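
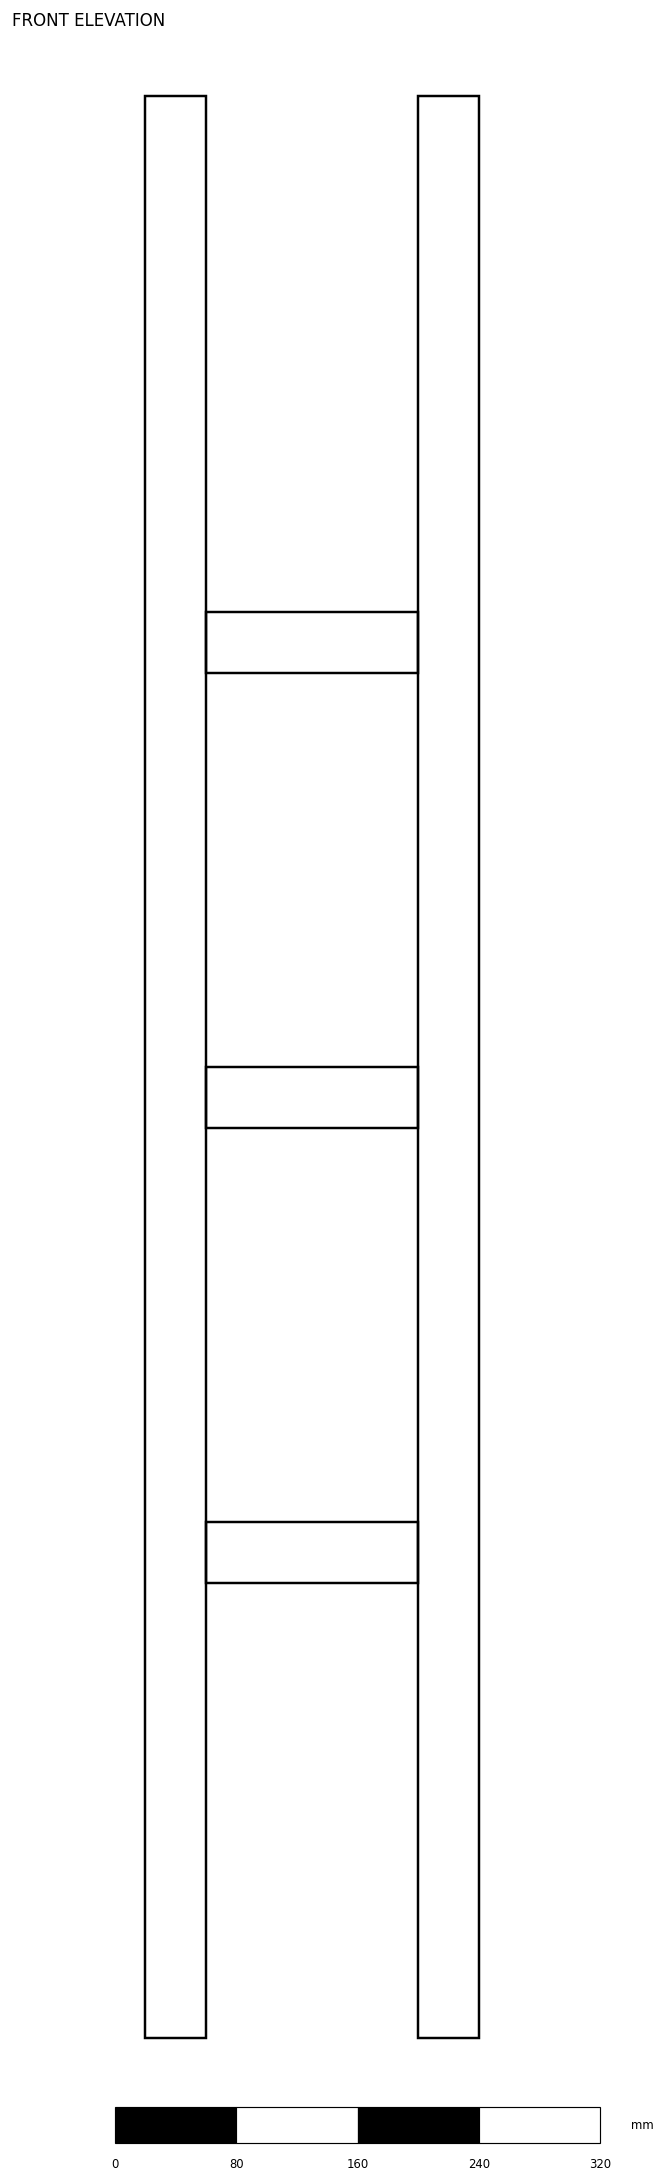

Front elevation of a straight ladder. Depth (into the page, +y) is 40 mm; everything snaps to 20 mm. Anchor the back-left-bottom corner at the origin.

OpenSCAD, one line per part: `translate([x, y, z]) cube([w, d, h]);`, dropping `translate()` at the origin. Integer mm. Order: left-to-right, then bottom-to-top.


cube([40, 40, 1280]);
translate([40, 0, 300]) cube([140, 40, 40]);
translate([40, 0, 600]) cube([140, 40, 40]);
translate([40, 0, 900]) cube([140, 40, 40]);
translate([180, 0, 0]) cube([40, 40, 1280]);


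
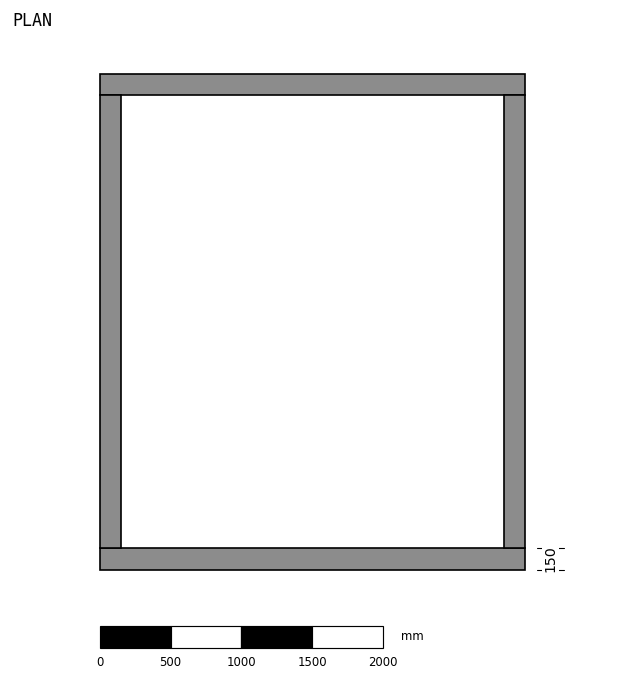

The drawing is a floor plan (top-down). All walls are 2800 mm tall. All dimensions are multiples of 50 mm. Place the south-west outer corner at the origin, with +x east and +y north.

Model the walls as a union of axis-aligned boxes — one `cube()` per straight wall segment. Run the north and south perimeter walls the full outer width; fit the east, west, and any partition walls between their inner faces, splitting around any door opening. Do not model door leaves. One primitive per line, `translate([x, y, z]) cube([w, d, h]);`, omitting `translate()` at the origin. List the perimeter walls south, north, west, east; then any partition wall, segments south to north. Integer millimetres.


cube([3000, 150, 2800]);
translate([0, 3350, 0]) cube([3000, 150, 2800]);
translate([0, 150, 0]) cube([150, 3200, 2800]);
translate([2850, 150, 0]) cube([150, 3200, 2800]);


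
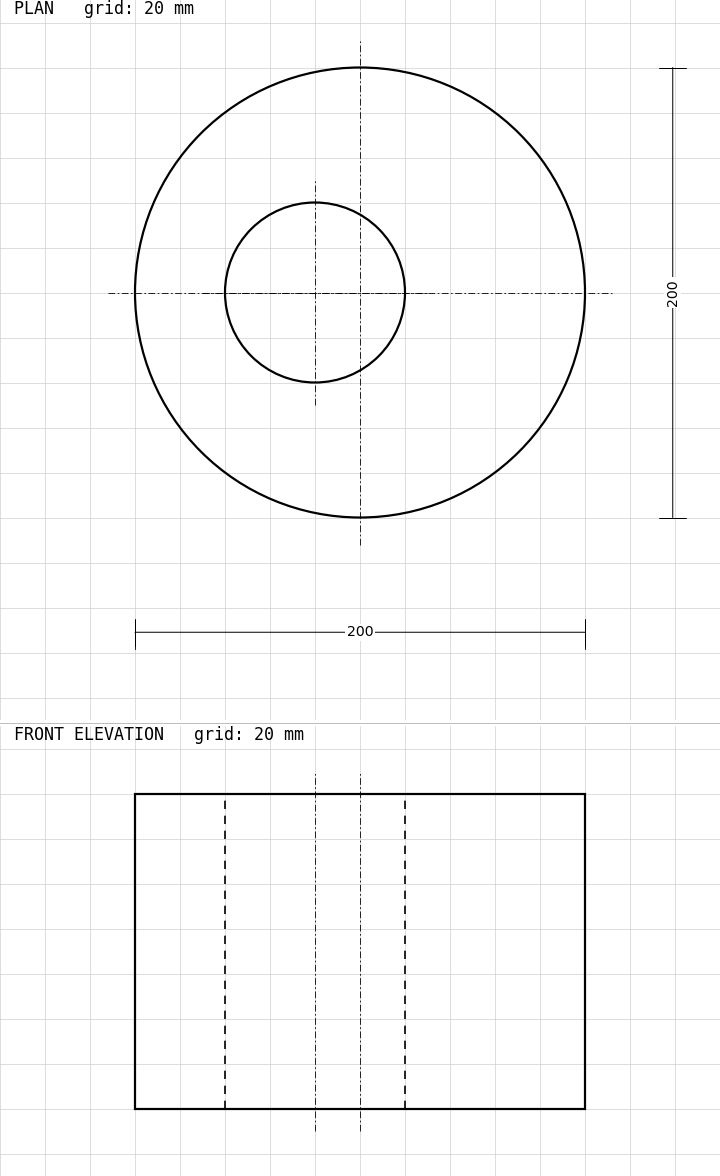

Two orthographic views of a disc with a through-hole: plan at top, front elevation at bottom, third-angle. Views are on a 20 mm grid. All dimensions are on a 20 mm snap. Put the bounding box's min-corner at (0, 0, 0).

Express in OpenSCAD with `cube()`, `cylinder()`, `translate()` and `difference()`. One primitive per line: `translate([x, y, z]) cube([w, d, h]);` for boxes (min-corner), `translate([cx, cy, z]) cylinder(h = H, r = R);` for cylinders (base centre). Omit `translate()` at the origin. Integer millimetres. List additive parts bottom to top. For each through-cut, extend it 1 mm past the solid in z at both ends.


difference() {
  translate([100, 100, 0]) cylinder(h = 140, r = 100);
  translate([80, 100, -1]) cylinder(h = 142, r = 40);
}


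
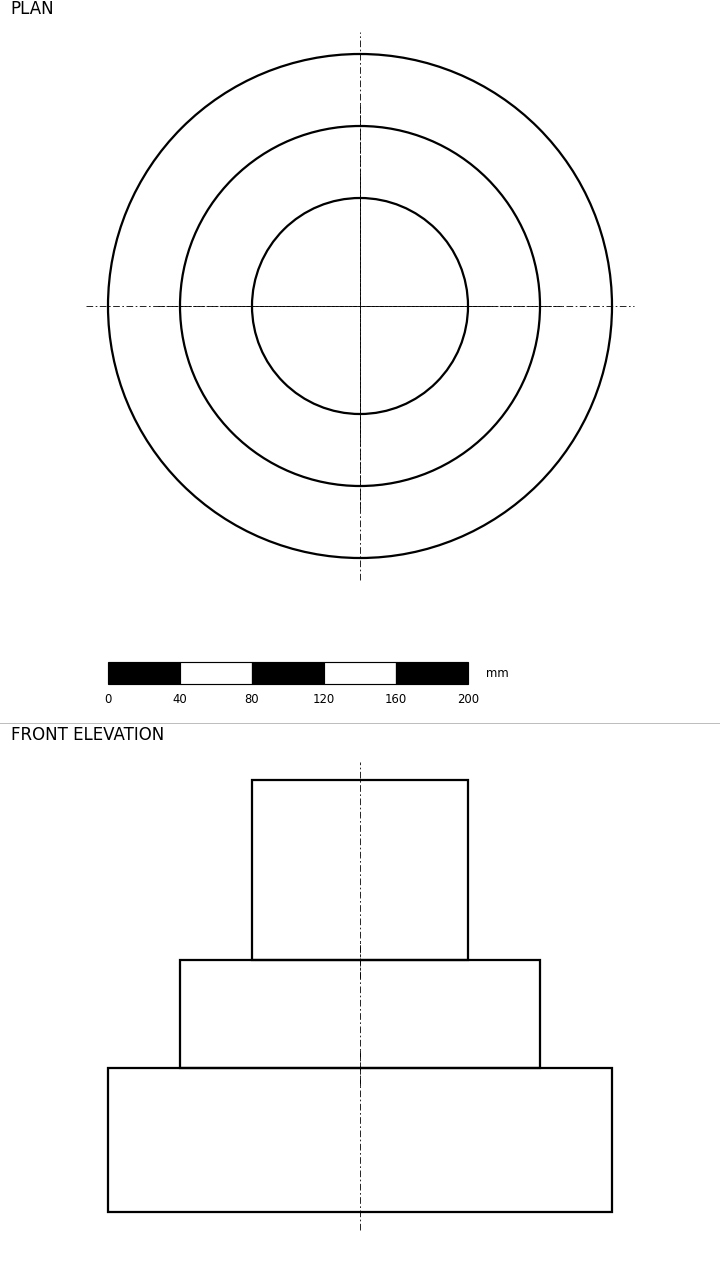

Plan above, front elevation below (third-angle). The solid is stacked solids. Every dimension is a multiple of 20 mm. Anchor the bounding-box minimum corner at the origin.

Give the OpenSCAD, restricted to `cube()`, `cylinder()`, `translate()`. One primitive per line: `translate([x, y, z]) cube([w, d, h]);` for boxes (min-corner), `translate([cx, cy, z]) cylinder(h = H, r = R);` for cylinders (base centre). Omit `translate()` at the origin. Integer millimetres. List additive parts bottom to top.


translate([140, 140, 0]) cylinder(h = 80, r = 140);
translate([140, 140, 80]) cylinder(h = 60, r = 100);
translate([140, 140, 140]) cylinder(h = 100, r = 60);


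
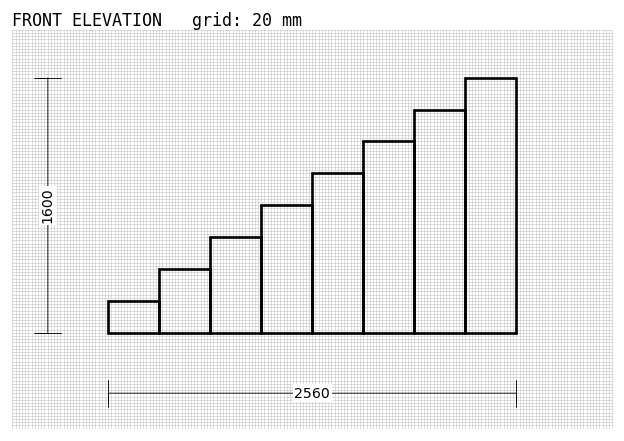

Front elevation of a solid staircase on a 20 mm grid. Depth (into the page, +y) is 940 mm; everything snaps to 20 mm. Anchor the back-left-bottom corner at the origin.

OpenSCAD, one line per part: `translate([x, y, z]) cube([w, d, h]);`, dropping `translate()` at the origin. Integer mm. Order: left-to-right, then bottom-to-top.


cube([320, 940, 200]);
translate([320, 0, 0]) cube([320, 940, 400]);
translate([640, 0, 0]) cube([320, 940, 600]);
translate([960, 0, 0]) cube([320, 940, 800]);
translate([1280, 0, 0]) cube([320, 940, 1000]);
translate([1600, 0, 0]) cube([320, 940, 1200]);
translate([1920, 0, 0]) cube([320, 940, 1400]);
translate([2240, 0, 0]) cube([320, 940, 1600]);


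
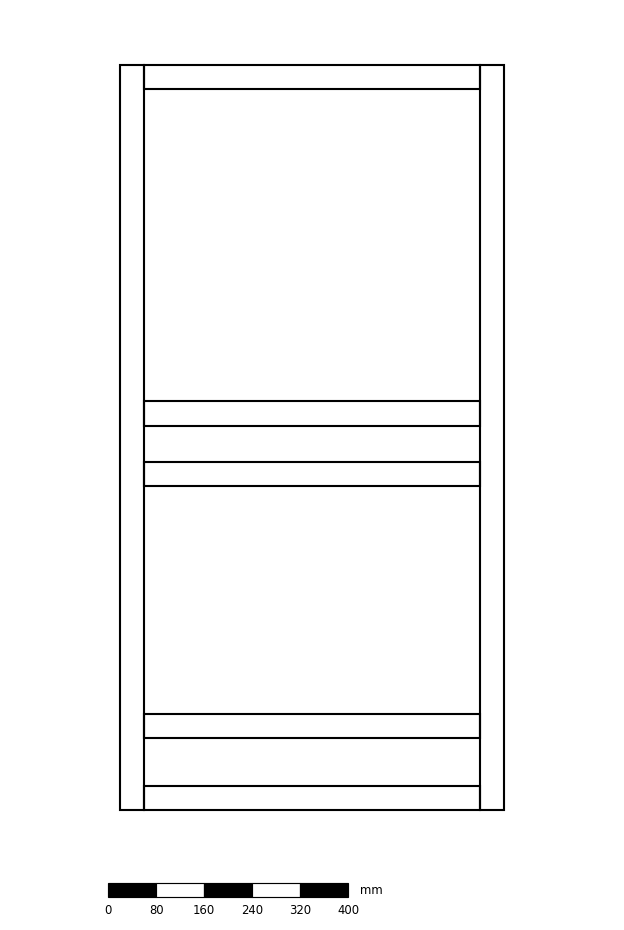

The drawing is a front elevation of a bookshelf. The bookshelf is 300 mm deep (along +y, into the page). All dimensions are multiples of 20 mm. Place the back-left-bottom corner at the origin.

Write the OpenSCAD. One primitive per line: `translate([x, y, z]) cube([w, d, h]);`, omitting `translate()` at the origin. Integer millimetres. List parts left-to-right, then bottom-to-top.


cube([40, 300, 1240]);
translate([40, 0, 0]) cube([560, 300, 40]);
translate([40, 0, 120]) cube([560, 300, 40]);
translate([40, 0, 540]) cube([560, 300, 40]);
translate([40, 0, 640]) cube([560, 300, 40]);
translate([40, 0, 1200]) cube([560, 300, 40]);
translate([600, 0, 0]) cube([40, 300, 1240]);


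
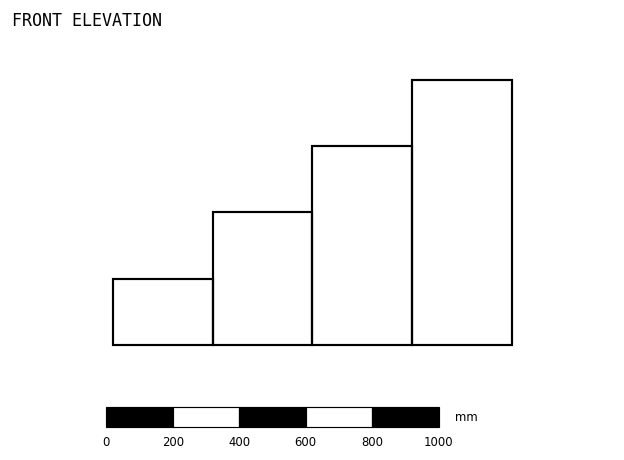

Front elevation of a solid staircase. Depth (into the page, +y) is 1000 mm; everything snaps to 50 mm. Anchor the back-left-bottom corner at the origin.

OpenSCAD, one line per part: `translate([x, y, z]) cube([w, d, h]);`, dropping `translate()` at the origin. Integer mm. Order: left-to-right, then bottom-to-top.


cube([300, 1000, 200]);
translate([300, 0, 0]) cube([300, 1000, 400]);
translate([600, 0, 0]) cube([300, 1000, 600]);
translate([900, 0, 0]) cube([300, 1000, 800]);


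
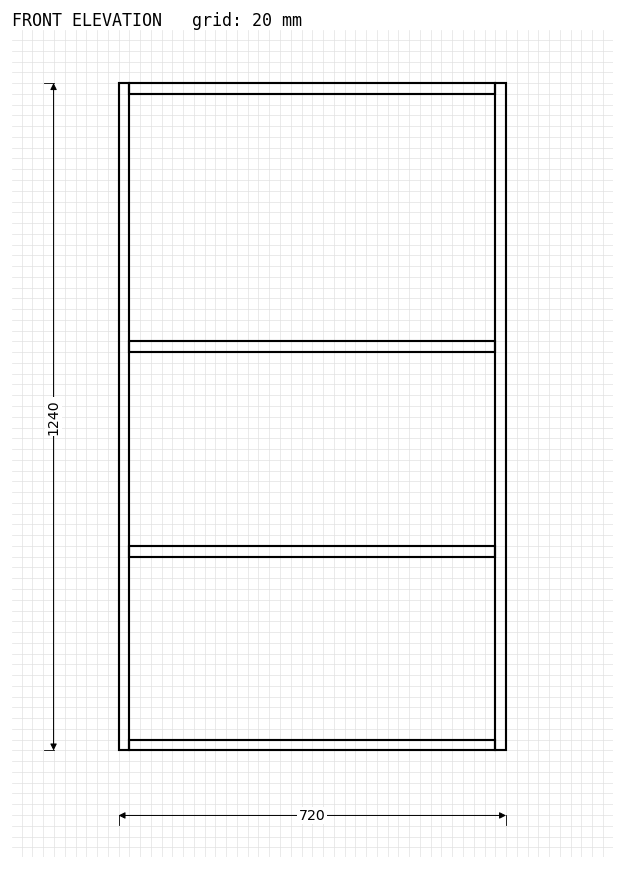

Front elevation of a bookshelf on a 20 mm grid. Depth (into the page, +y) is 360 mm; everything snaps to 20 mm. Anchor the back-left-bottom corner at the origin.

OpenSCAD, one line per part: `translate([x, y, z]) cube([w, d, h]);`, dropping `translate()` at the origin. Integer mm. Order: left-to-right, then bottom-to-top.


cube([20, 360, 1240]);
translate([20, 0, 0]) cube([680, 360, 20]);
translate([20, 0, 360]) cube([680, 360, 20]);
translate([20, 0, 740]) cube([680, 360, 20]);
translate([20, 0, 1220]) cube([680, 360, 20]);
translate([700, 0, 0]) cube([20, 360, 1240]);


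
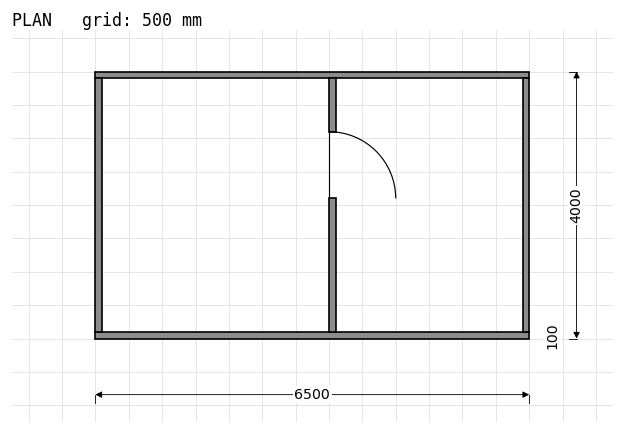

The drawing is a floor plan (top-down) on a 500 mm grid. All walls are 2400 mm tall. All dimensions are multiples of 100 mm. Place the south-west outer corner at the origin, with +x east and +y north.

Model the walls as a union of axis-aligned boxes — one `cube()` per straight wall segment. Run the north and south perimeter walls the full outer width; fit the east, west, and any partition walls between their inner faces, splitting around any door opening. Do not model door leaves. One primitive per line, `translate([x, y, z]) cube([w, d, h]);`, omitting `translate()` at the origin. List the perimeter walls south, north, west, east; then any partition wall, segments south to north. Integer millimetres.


cube([6500, 100, 2400]);
translate([0, 3900, 0]) cube([6500, 100, 2400]);
translate([0, 100, 0]) cube([100, 3800, 2400]);
translate([6400, 100, 0]) cube([100, 3800, 2400]);
translate([3500, 100, 0]) cube([100, 2000, 2400]);
translate([3500, 3100, 0]) cube([100, 800, 2400]);


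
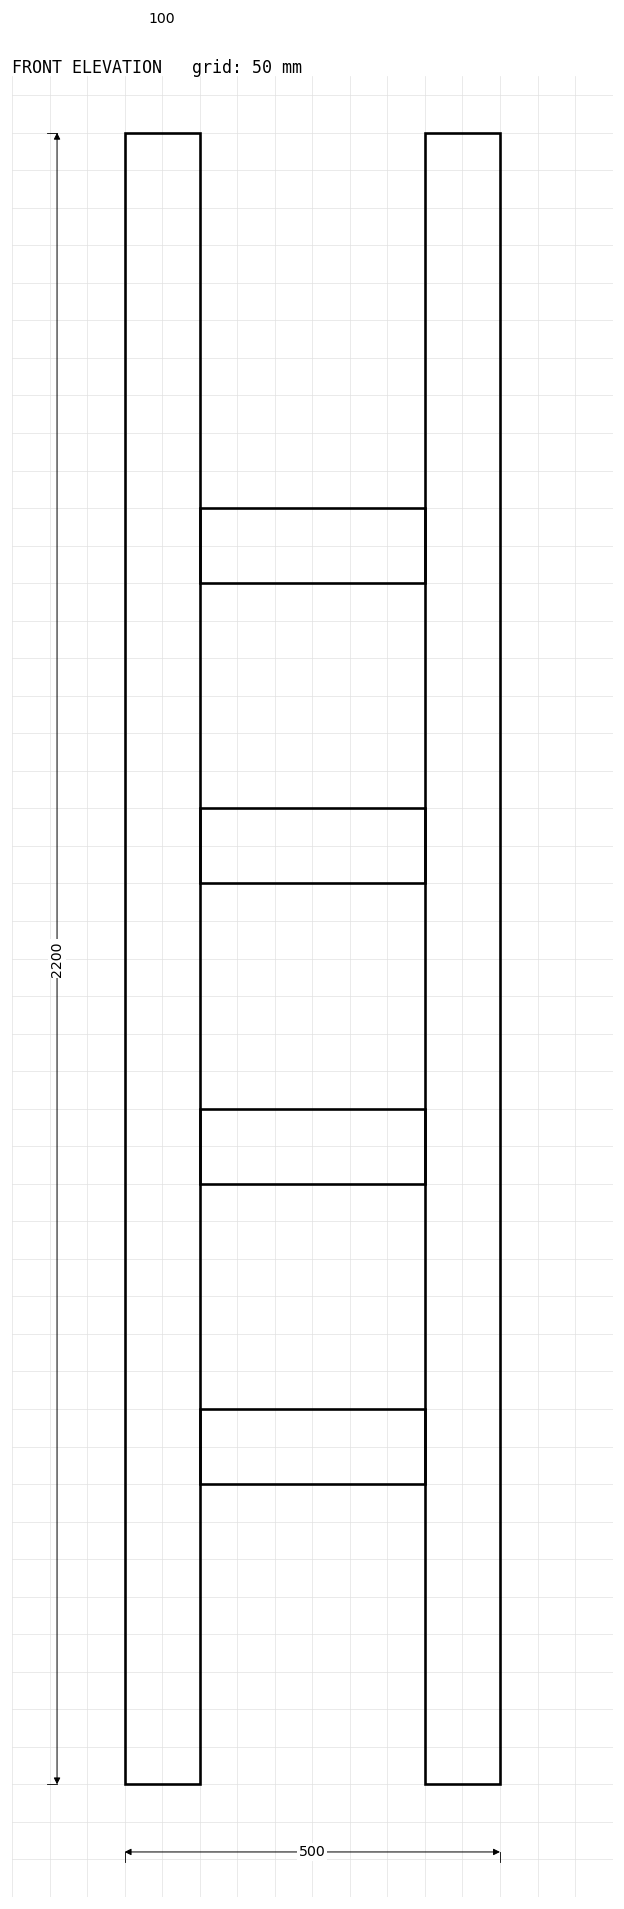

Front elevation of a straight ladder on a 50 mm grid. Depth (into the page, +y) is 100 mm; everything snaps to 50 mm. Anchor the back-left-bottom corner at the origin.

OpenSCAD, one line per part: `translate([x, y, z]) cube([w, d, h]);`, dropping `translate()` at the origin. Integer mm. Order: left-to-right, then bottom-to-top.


cube([100, 100, 2200]);
translate([100, 0, 400]) cube([300, 100, 100]);
translate([100, 0, 800]) cube([300, 100, 100]);
translate([100, 0, 1200]) cube([300, 100, 100]);
translate([100, 0, 1600]) cube([300, 100, 100]);
translate([400, 0, 0]) cube([100, 100, 2200]);


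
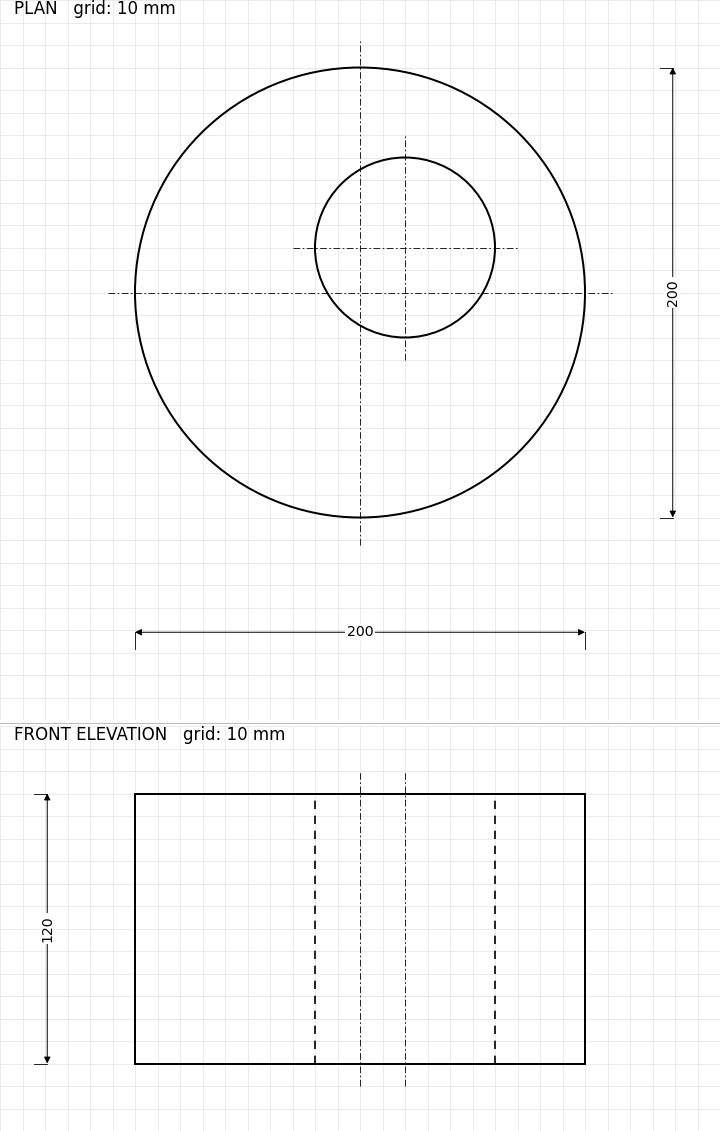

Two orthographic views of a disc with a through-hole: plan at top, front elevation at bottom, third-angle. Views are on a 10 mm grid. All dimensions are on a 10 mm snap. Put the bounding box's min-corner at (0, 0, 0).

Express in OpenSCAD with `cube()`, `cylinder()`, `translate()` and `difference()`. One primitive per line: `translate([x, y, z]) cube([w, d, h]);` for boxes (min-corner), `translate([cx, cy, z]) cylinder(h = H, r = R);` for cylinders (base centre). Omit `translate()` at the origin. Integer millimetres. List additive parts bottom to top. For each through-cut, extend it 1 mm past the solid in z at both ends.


difference() {
  translate([100, 100, 0]) cylinder(h = 120, r = 100);
  translate([120, 120, -1]) cylinder(h = 122, r = 40);
}


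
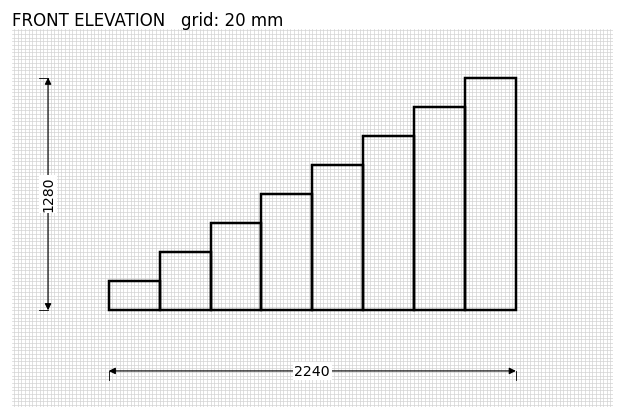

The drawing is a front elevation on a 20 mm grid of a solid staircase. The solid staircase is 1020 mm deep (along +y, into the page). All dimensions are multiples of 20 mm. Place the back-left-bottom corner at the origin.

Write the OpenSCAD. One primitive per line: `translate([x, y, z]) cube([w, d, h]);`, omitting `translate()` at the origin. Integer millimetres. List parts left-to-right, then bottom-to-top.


cube([280, 1020, 160]);
translate([280, 0, 0]) cube([280, 1020, 320]);
translate([560, 0, 0]) cube([280, 1020, 480]);
translate([840, 0, 0]) cube([280, 1020, 640]);
translate([1120, 0, 0]) cube([280, 1020, 800]);
translate([1400, 0, 0]) cube([280, 1020, 960]);
translate([1680, 0, 0]) cube([280, 1020, 1120]);
translate([1960, 0, 0]) cube([280, 1020, 1280]);


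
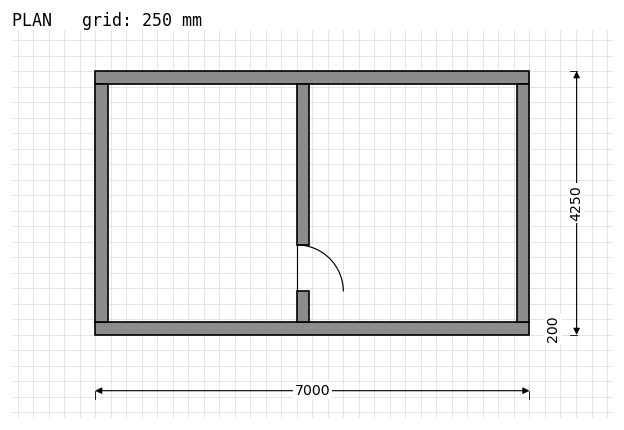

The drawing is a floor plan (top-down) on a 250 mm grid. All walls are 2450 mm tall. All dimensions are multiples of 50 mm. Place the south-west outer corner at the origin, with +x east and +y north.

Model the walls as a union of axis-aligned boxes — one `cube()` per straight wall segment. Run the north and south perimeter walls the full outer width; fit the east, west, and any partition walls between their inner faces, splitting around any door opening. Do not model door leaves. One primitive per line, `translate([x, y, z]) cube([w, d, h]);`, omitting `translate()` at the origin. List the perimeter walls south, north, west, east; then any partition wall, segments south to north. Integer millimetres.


cube([7000, 200, 2450]);
translate([0, 4050, 0]) cube([7000, 200, 2450]);
translate([0, 200, 0]) cube([200, 3850, 2450]);
translate([6800, 200, 0]) cube([200, 3850, 2450]);
translate([3250, 200, 0]) cube([200, 500, 2450]);
translate([3250, 1450, 0]) cube([200, 2600, 2450]);


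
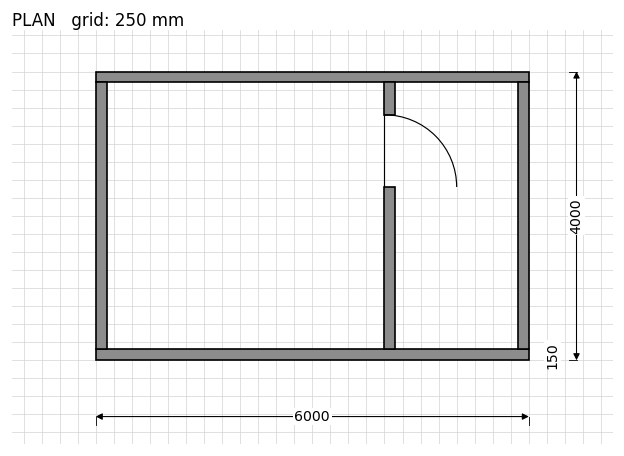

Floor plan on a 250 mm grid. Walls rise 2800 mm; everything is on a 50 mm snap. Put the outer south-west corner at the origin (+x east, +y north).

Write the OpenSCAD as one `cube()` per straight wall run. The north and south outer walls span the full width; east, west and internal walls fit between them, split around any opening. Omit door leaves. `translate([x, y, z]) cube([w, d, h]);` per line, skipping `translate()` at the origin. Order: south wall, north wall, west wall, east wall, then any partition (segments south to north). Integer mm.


cube([6000, 150, 2800]);
translate([0, 3850, 0]) cube([6000, 150, 2800]);
translate([0, 150, 0]) cube([150, 3700, 2800]);
translate([5850, 150, 0]) cube([150, 3700, 2800]);
translate([4000, 150, 0]) cube([150, 2250, 2800]);
translate([4000, 3400, 0]) cube([150, 450, 2800]);


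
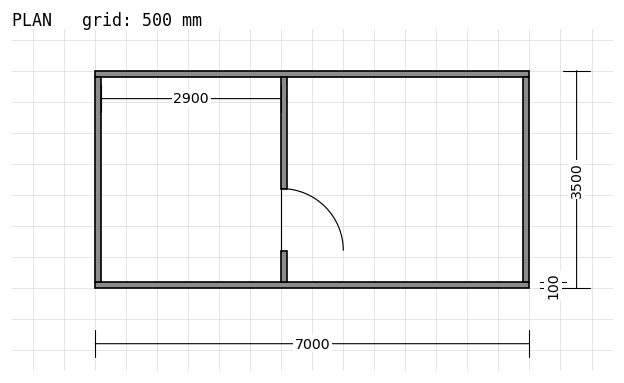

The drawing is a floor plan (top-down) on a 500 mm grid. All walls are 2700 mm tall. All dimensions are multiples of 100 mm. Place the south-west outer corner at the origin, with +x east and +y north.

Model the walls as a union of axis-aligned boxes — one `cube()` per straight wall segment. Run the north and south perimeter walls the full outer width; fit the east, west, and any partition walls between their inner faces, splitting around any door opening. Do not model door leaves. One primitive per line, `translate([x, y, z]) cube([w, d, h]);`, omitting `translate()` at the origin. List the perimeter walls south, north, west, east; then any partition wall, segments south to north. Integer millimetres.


cube([7000, 100, 2700]);
translate([0, 3400, 0]) cube([7000, 100, 2700]);
translate([0, 100, 0]) cube([100, 3300, 2700]);
translate([6900, 100, 0]) cube([100, 3300, 2700]);
translate([3000, 100, 0]) cube([100, 500, 2700]);
translate([3000, 1600, 0]) cube([100, 1800, 2700]);


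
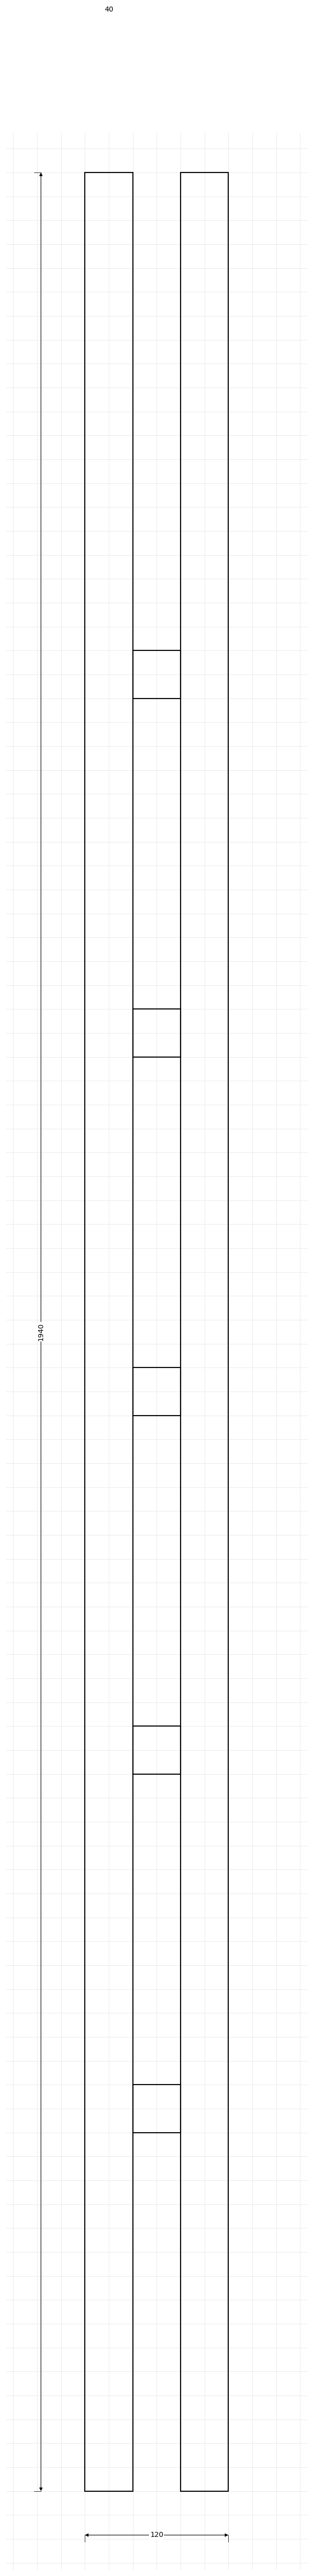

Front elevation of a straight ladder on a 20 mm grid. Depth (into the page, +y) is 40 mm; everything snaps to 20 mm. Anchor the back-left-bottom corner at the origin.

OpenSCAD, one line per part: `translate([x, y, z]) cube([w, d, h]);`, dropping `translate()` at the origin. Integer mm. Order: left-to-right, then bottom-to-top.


cube([40, 40, 1940]);
translate([40, 0, 300]) cube([40, 40, 40]);
translate([40, 0, 600]) cube([40, 40, 40]);
translate([40, 0, 900]) cube([40, 40, 40]);
translate([40, 0, 1200]) cube([40, 40, 40]);
translate([40, 0, 1500]) cube([40, 40, 40]);
translate([80, 0, 0]) cube([40, 40, 1940]);


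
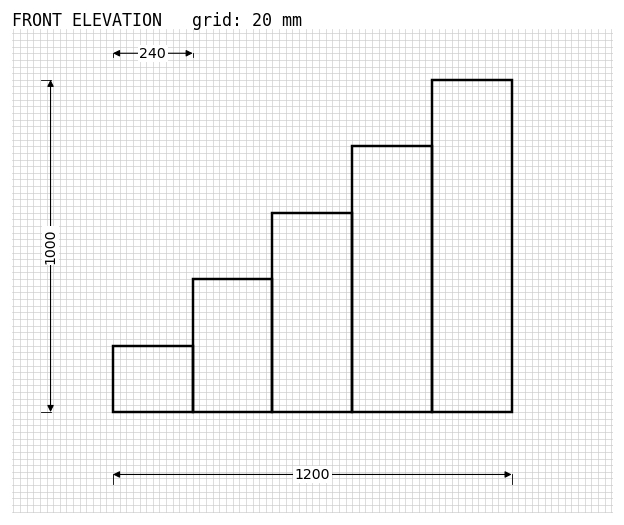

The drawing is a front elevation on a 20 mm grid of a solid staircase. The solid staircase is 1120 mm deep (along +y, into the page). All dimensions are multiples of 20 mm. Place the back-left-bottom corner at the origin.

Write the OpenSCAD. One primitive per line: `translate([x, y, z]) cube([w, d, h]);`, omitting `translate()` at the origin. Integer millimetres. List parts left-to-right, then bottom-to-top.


cube([240, 1120, 200]);
translate([240, 0, 0]) cube([240, 1120, 400]);
translate([480, 0, 0]) cube([240, 1120, 600]);
translate([720, 0, 0]) cube([240, 1120, 800]);
translate([960, 0, 0]) cube([240, 1120, 1000]);


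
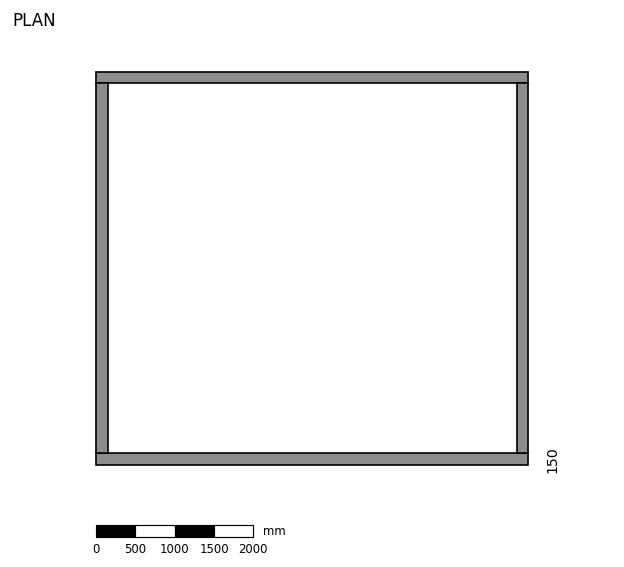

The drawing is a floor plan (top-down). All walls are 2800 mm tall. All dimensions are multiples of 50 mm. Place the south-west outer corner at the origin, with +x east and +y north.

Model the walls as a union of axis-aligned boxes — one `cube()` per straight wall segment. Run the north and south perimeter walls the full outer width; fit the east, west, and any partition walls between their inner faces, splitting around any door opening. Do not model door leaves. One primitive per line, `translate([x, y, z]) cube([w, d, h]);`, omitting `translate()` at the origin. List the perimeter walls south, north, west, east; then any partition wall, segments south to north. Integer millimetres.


cube([5500, 150, 2800]);
translate([0, 4850, 0]) cube([5500, 150, 2800]);
translate([0, 150, 0]) cube([150, 4700, 2800]);
translate([5350, 150, 0]) cube([150, 4700, 2800]);


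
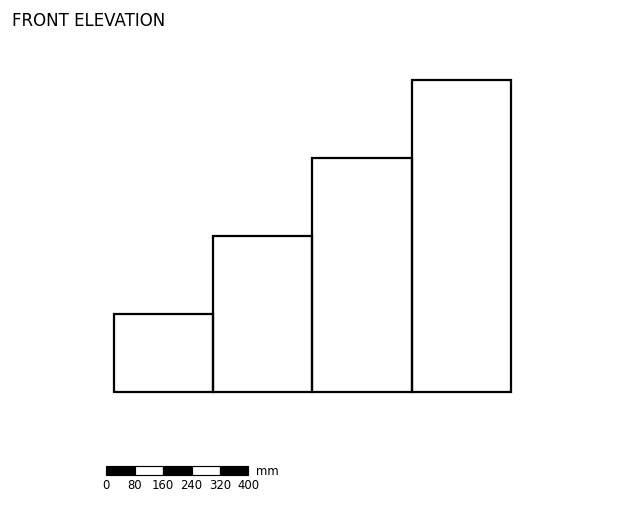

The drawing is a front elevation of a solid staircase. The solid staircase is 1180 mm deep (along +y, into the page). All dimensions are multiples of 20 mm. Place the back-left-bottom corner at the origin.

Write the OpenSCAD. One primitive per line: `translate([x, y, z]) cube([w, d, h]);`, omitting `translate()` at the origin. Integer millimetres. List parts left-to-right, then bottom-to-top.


cube([280, 1180, 220]);
translate([280, 0, 0]) cube([280, 1180, 440]);
translate([560, 0, 0]) cube([280, 1180, 660]);
translate([840, 0, 0]) cube([280, 1180, 880]);


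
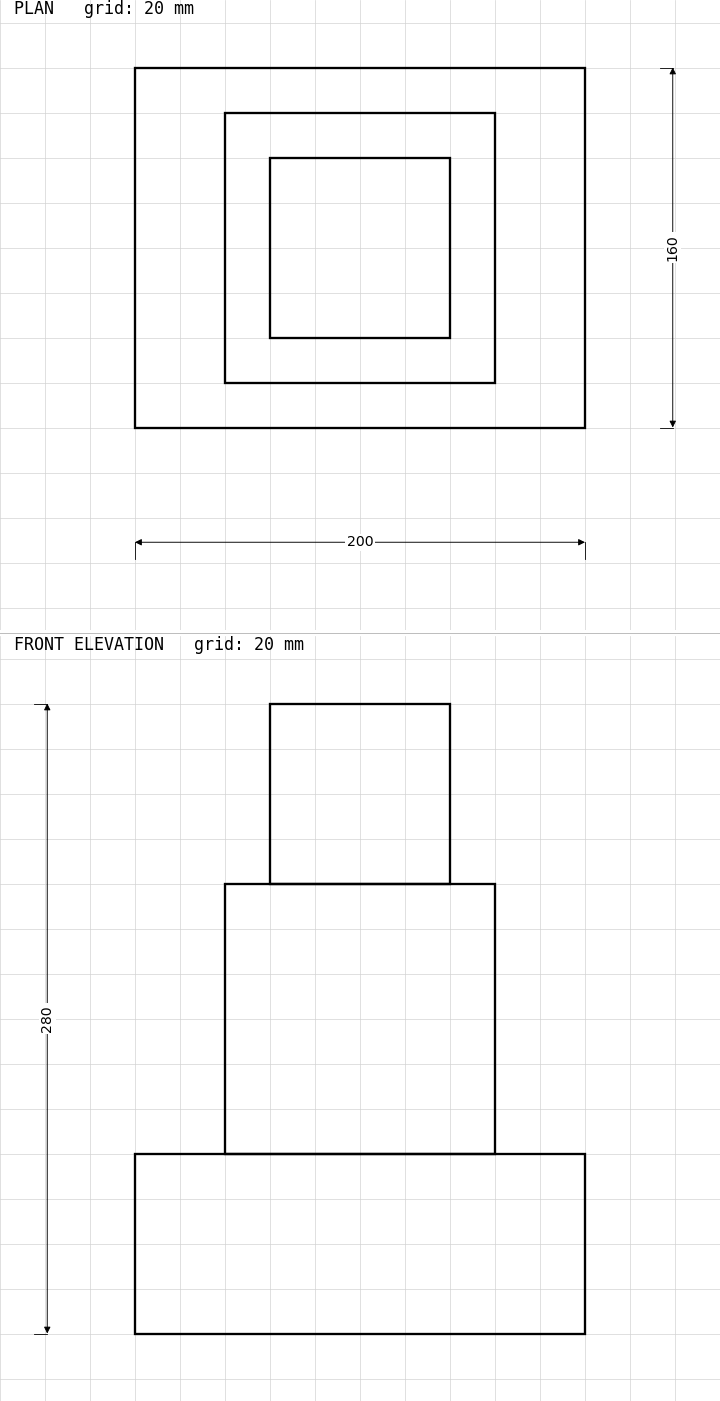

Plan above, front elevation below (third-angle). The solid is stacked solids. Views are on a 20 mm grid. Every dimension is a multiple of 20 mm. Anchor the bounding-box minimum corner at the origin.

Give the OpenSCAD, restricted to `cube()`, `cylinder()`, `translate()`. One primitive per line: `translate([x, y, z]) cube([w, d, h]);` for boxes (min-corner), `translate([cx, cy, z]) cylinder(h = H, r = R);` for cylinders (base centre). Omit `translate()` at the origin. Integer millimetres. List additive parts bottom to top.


cube([200, 160, 80]);
translate([40, 20, 80]) cube([120, 120, 120]);
translate([60, 40, 200]) cube([80, 80, 80]);


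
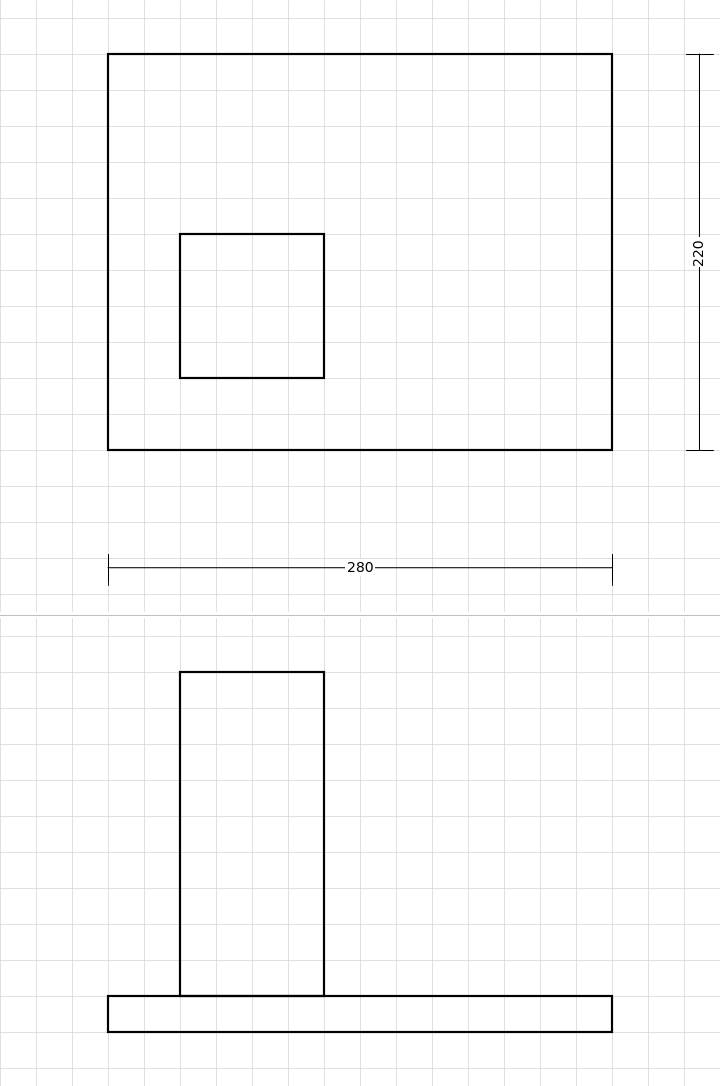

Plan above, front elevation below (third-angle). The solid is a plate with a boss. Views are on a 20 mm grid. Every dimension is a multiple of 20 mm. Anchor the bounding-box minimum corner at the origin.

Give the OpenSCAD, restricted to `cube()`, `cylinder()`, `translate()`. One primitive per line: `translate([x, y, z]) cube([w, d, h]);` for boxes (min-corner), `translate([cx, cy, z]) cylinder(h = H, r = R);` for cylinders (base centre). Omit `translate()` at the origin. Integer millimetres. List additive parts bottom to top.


cube([280, 220, 20]);
translate([40, 40, 20]) cube([80, 80, 180]);


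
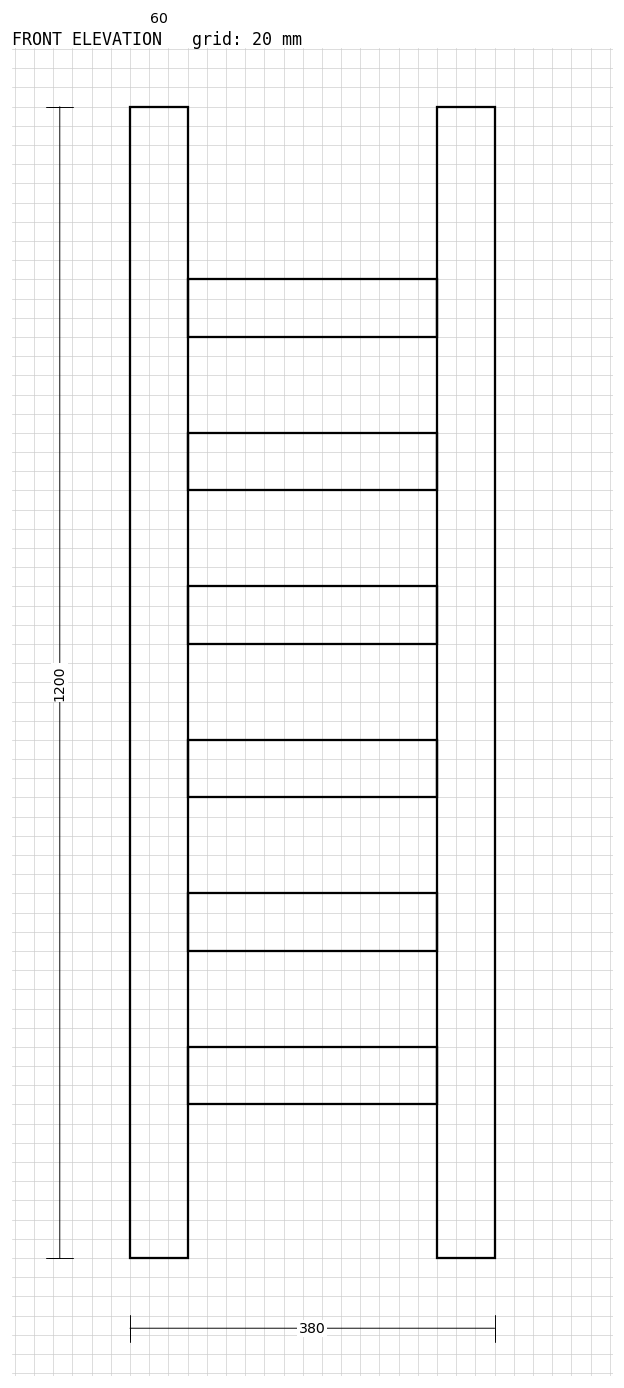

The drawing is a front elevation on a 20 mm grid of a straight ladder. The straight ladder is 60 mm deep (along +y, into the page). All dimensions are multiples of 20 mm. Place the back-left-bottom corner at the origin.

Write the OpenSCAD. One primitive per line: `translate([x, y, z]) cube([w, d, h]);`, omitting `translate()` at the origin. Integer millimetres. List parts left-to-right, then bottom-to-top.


cube([60, 60, 1200]);
translate([60, 0, 160]) cube([260, 60, 60]);
translate([60, 0, 320]) cube([260, 60, 60]);
translate([60, 0, 480]) cube([260, 60, 60]);
translate([60, 0, 640]) cube([260, 60, 60]);
translate([60, 0, 800]) cube([260, 60, 60]);
translate([60, 0, 960]) cube([260, 60, 60]);
translate([320, 0, 0]) cube([60, 60, 1200]);


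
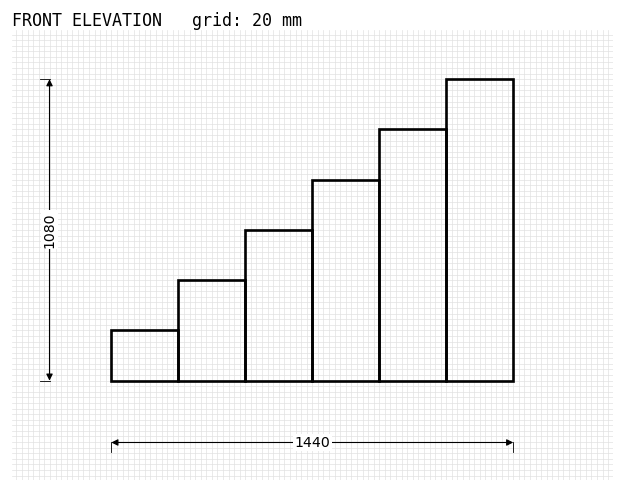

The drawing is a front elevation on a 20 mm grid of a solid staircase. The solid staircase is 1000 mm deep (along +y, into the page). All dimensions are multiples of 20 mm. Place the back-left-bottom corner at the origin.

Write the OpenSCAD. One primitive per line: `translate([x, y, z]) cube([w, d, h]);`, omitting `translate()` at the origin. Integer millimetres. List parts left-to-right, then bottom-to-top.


cube([240, 1000, 180]);
translate([240, 0, 0]) cube([240, 1000, 360]);
translate([480, 0, 0]) cube([240, 1000, 540]);
translate([720, 0, 0]) cube([240, 1000, 720]);
translate([960, 0, 0]) cube([240, 1000, 900]);
translate([1200, 0, 0]) cube([240, 1000, 1080]);


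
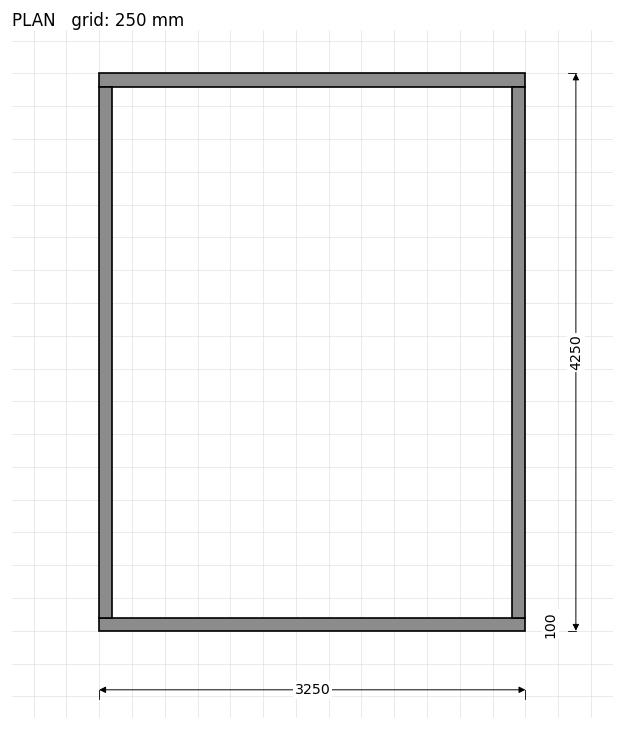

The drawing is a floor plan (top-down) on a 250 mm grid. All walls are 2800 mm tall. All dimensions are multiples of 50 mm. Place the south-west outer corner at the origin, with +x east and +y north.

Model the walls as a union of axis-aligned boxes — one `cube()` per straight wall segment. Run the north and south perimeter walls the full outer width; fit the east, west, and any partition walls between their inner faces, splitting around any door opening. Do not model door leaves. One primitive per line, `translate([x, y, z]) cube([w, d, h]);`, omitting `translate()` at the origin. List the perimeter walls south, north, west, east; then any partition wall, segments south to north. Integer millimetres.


cube([3250, 100, 2800]);
translate([0, 4150, 0]) cube([3250, 100, 2800]);
translate([0, 100, 0]) cube([100, 4050, 2800]);
translate([3150, 100, 0]) cube([100, 4050, 2800]);


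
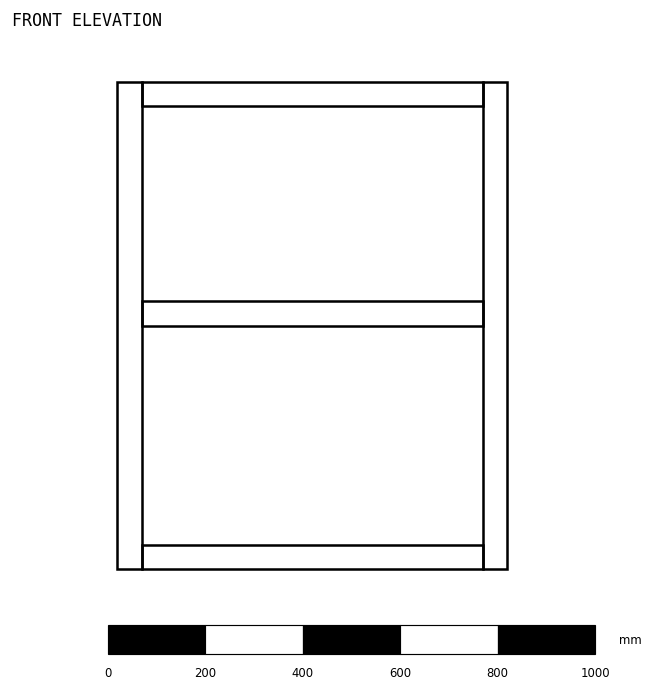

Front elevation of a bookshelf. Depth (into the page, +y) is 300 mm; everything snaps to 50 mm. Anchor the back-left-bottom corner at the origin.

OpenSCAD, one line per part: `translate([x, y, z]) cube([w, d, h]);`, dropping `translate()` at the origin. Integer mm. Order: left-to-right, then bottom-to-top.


cube([50, 300, 1000]);
translate([50, 0, 0]) cube([700, 300, 50]);
translate([50, 0, 500]) cube([700, 300, 50]);
translate([50, 0, 950]) cube([700, 300, 50]);
translate([750, 0, 0]) cube([50, 300, 1000]);


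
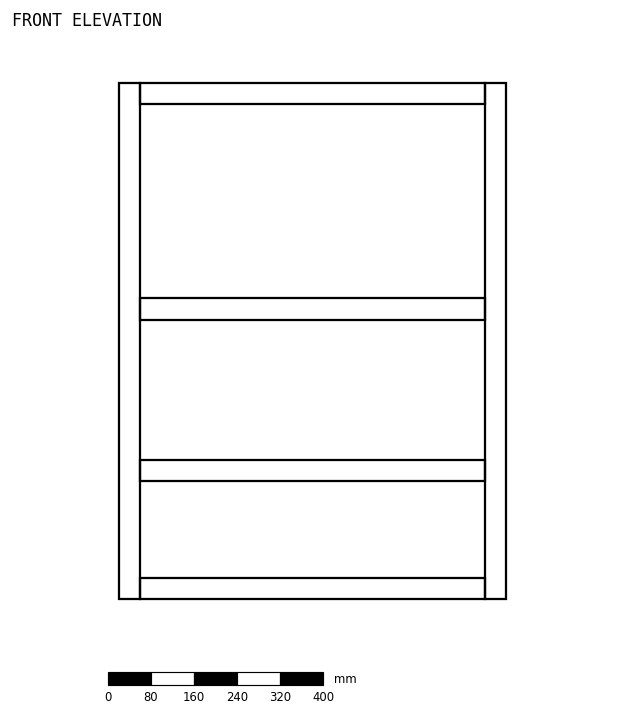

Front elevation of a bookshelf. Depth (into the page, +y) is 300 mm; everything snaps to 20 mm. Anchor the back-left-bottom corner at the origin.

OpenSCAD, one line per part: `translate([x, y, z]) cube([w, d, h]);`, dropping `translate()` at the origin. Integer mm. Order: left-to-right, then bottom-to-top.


cube([40, 300, 960]);
translate([40, 0, 0]) cube([640, 300, 40]);
translate([40, 0, 220]) cube([640, 300, 40]);
translate([40, 0, 520]) cube([640, 300, 40]);
translate([40, 0, 920]) cube([640, 300, 40]);
translate([680, 0, 0]) cube([40, 300, 960]);


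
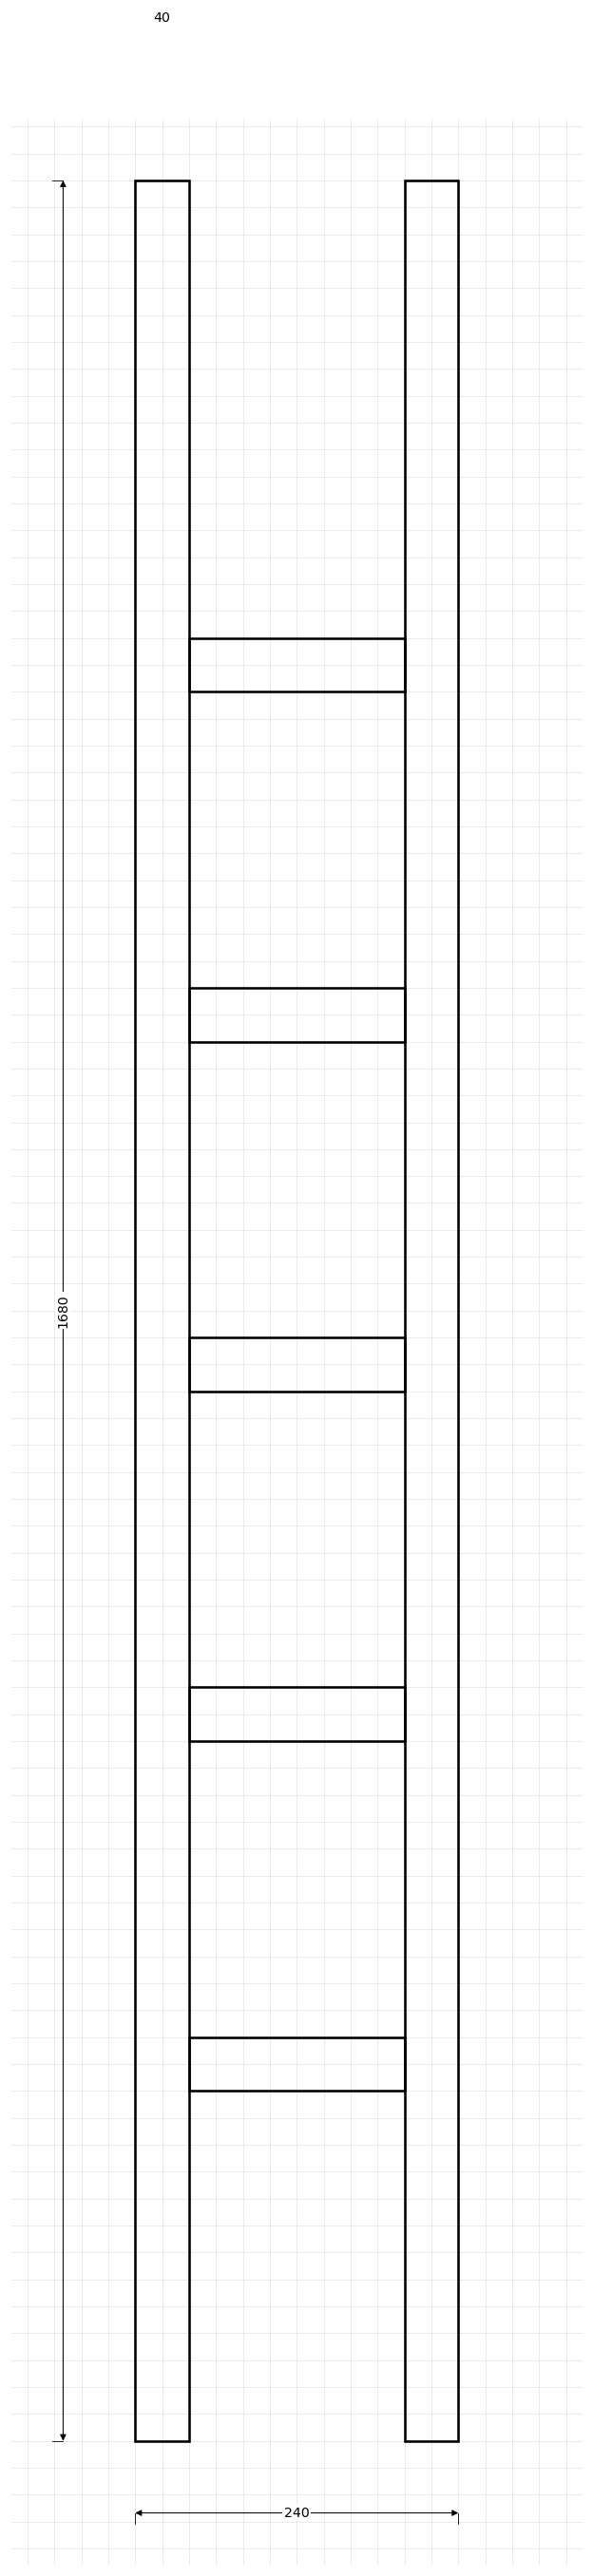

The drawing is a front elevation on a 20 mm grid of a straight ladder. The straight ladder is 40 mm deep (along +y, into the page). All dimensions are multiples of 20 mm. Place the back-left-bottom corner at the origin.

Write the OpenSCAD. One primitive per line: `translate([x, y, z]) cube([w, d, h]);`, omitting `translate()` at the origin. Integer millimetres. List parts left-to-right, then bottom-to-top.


cube([40, 40, 1680]);
translate([40, 0, 260]) cube([160, 40, 40]);
translate([40, 0, 520]) cube([160, 40, 40]);
translate([40, 0, 780]) cube([160, 40, 40]);
translate([40, 0, 1040]) cube([160, 40, 40]);
translate([40, 0, 1300]) cube([160, 40, 40]);
translate([200, 0, 0]) cube([40, 40, 1680]);


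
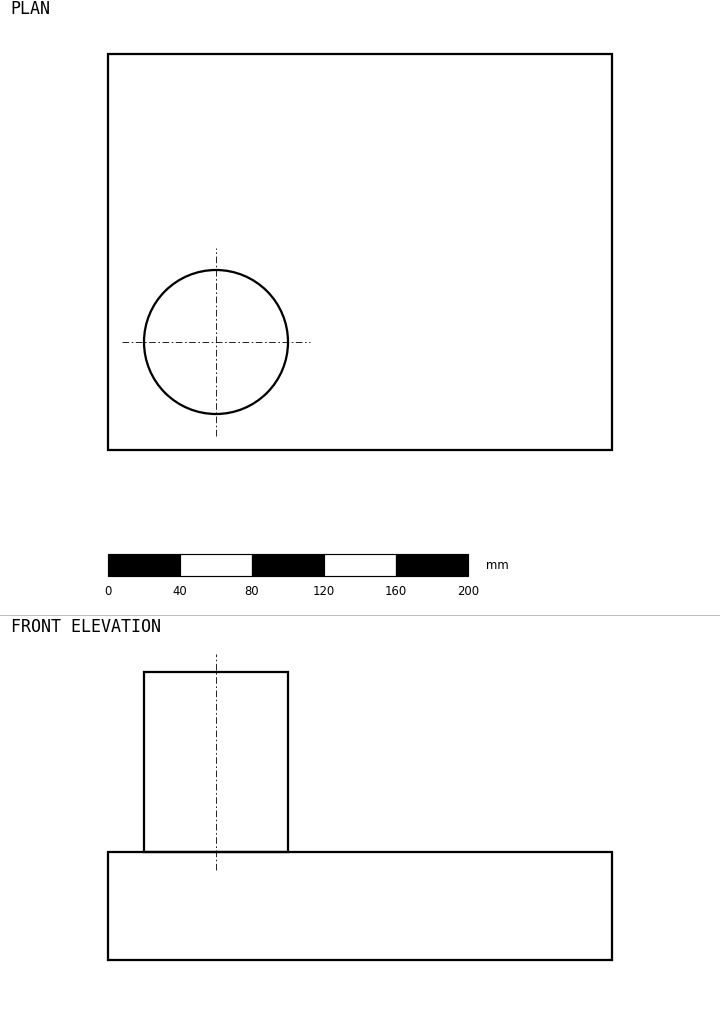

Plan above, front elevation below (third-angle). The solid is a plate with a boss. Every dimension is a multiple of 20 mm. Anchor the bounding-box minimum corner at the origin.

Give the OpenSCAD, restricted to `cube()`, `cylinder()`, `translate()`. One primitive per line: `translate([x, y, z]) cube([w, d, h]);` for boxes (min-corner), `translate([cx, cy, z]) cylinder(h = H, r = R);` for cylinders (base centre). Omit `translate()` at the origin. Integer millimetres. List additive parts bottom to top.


cube([280, 220, 60]);
translate([60, 60, 60]) cylinder(h = 100, r = 40);


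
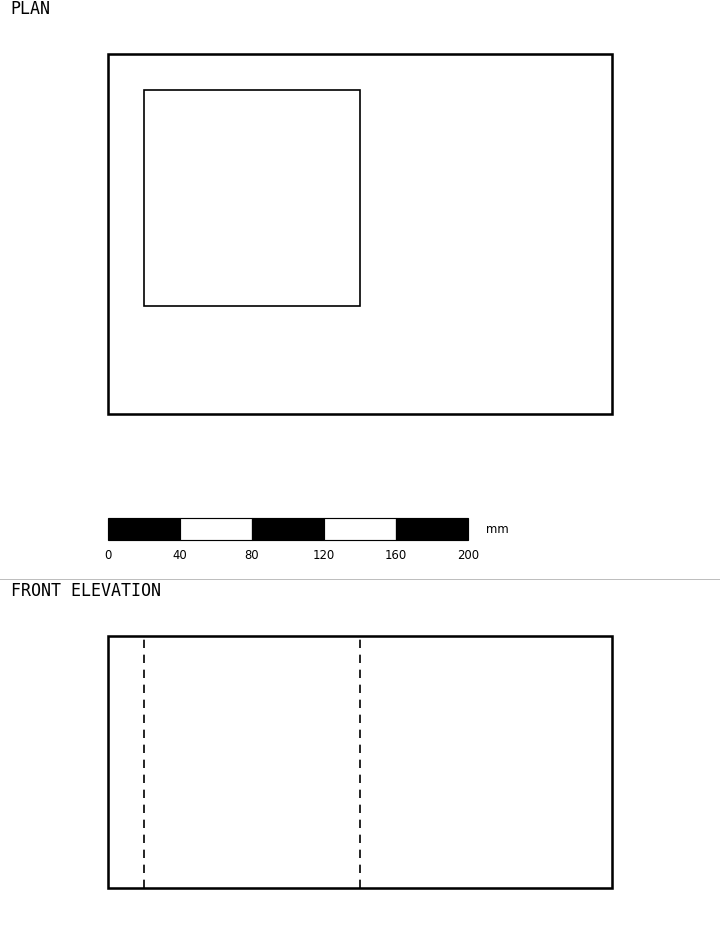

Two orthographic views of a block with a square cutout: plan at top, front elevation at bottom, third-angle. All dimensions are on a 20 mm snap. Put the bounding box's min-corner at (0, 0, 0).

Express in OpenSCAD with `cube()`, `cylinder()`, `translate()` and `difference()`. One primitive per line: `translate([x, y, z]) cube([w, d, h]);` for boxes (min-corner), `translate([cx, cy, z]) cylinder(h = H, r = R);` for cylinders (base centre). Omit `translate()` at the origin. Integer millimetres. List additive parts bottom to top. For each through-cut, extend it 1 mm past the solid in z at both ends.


difference() {
  cube([280, 200, 140]);
  translate([20, 60, -1]) cube([120, 120, 142]);
}


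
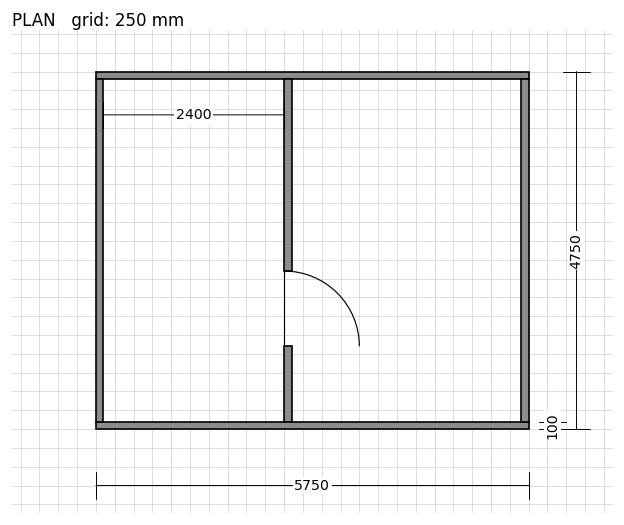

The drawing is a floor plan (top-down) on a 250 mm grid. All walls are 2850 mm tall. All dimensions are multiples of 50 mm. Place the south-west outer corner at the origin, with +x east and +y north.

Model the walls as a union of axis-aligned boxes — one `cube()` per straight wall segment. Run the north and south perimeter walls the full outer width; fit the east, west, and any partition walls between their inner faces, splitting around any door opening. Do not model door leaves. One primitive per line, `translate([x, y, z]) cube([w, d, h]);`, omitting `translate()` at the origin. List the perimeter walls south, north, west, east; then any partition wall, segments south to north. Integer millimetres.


cube([5750, 100, 2850]);
translate([0, 4650, 0]) cube([5750, 100, 2850]);
translate([0, 100, 0]) cube([100, 4550, 2850]);
translate([5650, 100, 0]) cube([100, 4550, 2850]);
translate([2500, 100, 0]) cube([100, 1000, 2850]);
translate([2500, 2100, 0]) cube([100, 2550, 2850]);


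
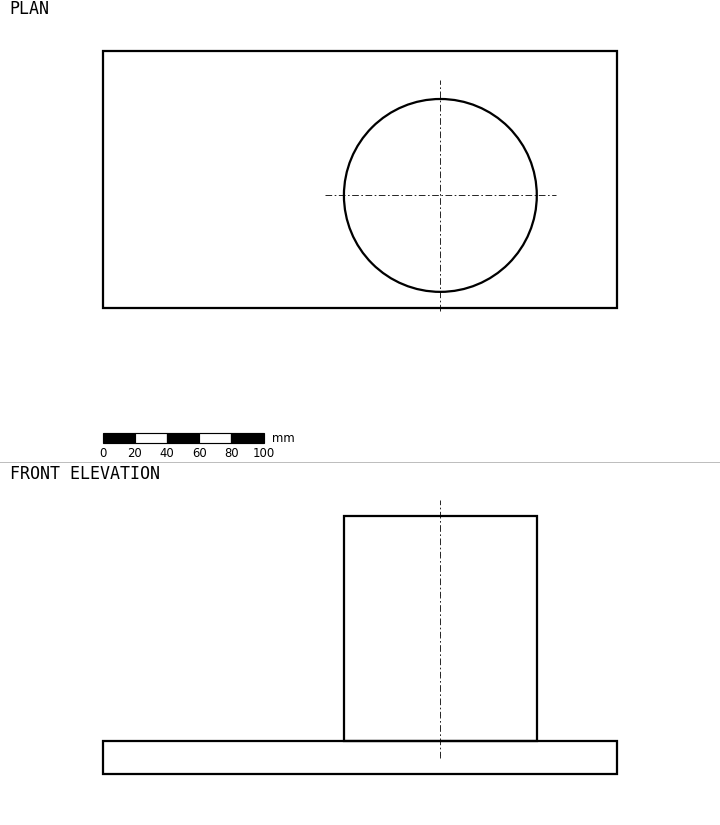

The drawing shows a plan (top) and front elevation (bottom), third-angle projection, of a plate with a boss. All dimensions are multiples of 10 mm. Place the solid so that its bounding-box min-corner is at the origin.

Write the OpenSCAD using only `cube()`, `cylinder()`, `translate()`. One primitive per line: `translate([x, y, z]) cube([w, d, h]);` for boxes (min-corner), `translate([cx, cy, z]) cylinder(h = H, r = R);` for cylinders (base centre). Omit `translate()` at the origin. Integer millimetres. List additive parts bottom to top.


cube([320, 160, 20]);
translate([210, 70, 20]) cylinder(h = 140, r = 60);


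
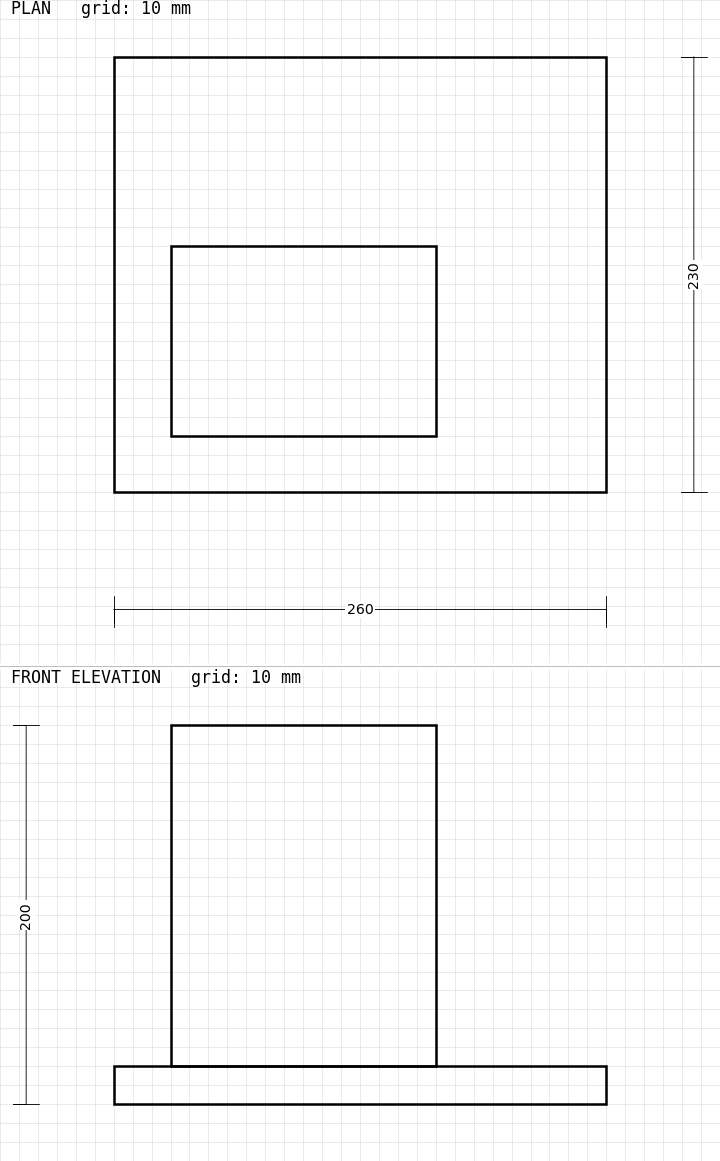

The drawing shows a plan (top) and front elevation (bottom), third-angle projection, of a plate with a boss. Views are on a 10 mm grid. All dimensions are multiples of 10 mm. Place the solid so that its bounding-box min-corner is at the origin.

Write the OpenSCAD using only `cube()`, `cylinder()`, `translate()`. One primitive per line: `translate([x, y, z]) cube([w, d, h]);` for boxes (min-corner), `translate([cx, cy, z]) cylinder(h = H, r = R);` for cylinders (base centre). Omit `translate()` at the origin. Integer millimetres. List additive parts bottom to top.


cube([260, 230, 20]);
translate([30, 30, 20]) cube([140, 100, 180]);


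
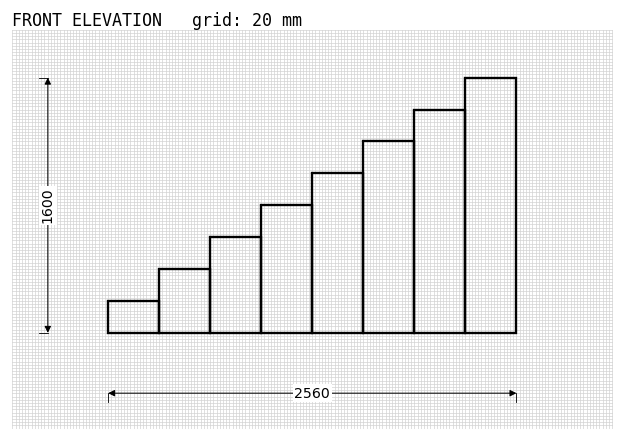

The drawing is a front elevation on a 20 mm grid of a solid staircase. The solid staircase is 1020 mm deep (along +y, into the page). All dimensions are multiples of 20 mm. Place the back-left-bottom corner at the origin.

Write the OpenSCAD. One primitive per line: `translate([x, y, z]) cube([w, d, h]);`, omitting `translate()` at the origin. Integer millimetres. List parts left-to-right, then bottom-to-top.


cube([320, 1020, 200]);
translate([320, 0, 0]) cube([320, 1020, 400]);
translate([640, 0, 0]) cube([320, 1020, 600]);
translate([960, 0, 0]) cube([320, 1020, 800]);
translate([1280, 0, 0]) cube([320, 1020, 1000]);
translate([1600, 0, 0]) cube([320, 1020, 1200]);
translate([1920, 0, 0]) cube([320, 1020, 1400]);
translate([2240, 0, 0]) cube([320, 1020, 1600]);


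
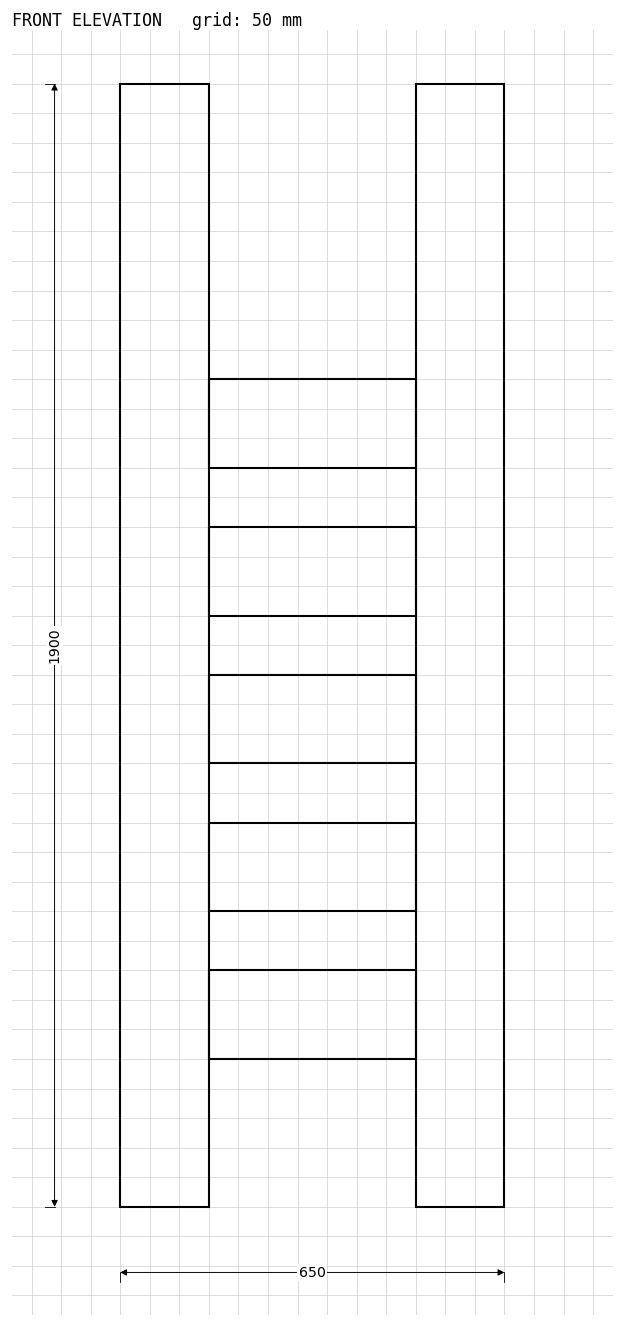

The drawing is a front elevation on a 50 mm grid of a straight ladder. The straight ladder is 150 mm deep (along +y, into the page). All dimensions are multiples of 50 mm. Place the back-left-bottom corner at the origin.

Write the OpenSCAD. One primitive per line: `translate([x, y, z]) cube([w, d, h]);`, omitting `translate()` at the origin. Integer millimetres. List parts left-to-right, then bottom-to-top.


cube([150, 150, 1900]);
translate([150, 0, 250]) cube([350, 150, 150]);
translate([150, 0, 500]) cube([350, 150, 150]);
translate([150, 0, 750]) cube([350, 150, 150]);
translate([150, 0, 1000]) cube([350, 150, 150]);
translate([150, 0, 1250]) cube([350, 150, 150]);
translate([500, 0, 0]) cube([150, 150, 1900]);


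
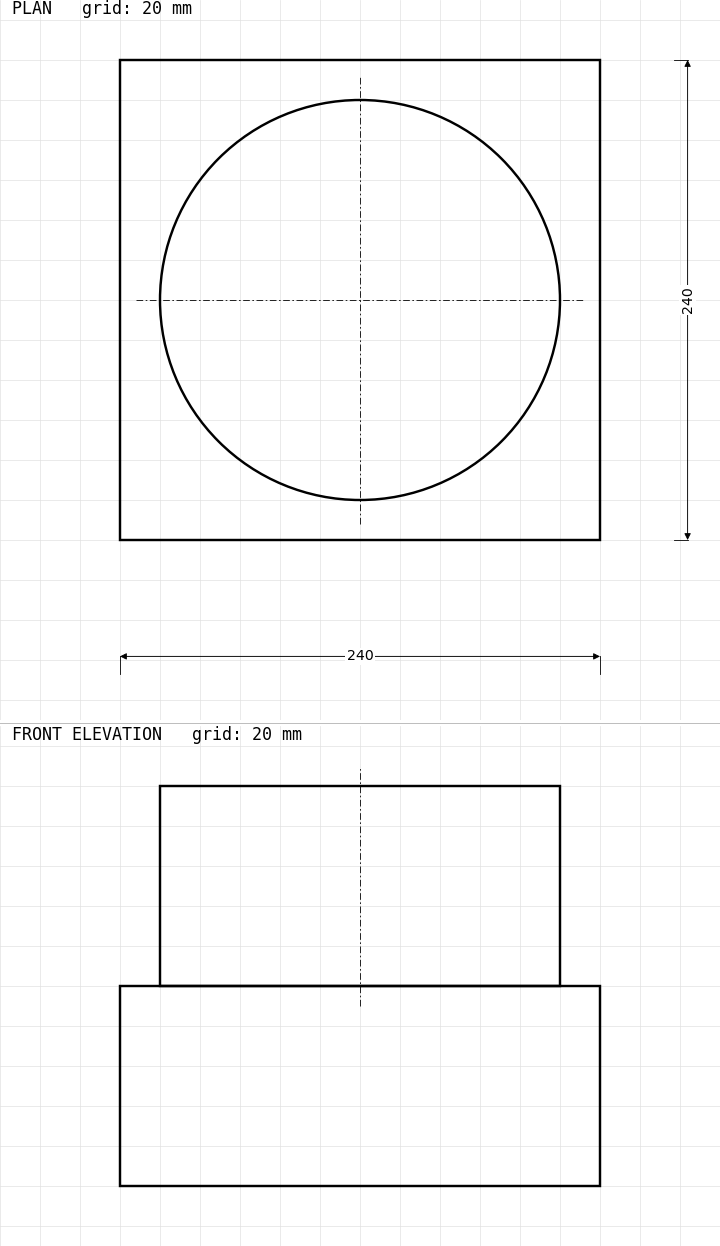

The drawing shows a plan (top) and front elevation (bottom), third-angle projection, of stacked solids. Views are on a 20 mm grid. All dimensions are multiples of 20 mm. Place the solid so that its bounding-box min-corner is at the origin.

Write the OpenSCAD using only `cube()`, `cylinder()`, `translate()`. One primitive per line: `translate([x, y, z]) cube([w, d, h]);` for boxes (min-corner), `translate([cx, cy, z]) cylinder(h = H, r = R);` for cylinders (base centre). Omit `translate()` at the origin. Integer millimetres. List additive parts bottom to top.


cube([240, 240, 100]);
translate([120, 120, 100]) cylinder(h = 100, r = 100);


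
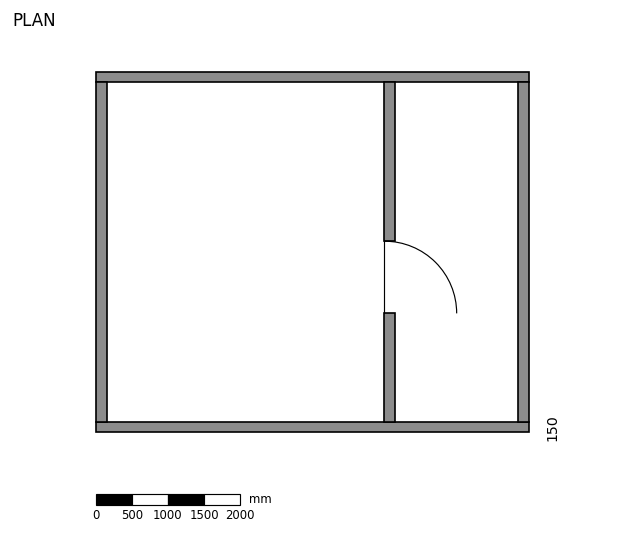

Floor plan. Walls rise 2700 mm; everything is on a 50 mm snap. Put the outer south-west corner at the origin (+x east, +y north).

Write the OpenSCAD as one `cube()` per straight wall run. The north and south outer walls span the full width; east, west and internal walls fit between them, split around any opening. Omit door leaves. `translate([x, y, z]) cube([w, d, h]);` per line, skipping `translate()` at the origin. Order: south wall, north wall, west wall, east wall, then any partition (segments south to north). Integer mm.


cube([6000, 150, 2700]);
translate([0, 4850, 0]) cube([6000, 150, 2700]);
translate([0, 150, 0]) cube([150, 4700, 2700]);
translate([5850, 150, 0]) cube([150, 4700, 2700]);
translate([4000, 150, 0]) cube([150, 1500, 2700]);
translate([4000, 2650, 0]) cube([150, 2200, 2700]);
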